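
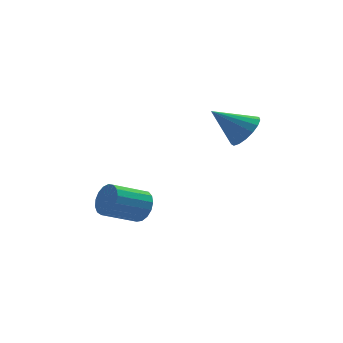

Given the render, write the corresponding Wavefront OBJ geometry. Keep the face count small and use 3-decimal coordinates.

v 3.094 -2.504 3.159
v 3.563 -1.868 3.687
v 1.646 -2.416 4.341
v 3.334 -1.613 3.388
v 3.05 -1.563 3.036
v 2.776 -1.727 2.713
v 2.575 -2.07 2.492
v 2.493 -2.512 2.424
v 2.548 -2.952 2.524
v 2.728 -3.289 2.77
v 2.992 -3.447 3.105
v 3.28 -3.388 3.453
v 3.524 -3.127 3.733
v 3.67 -2.722 3.882
v 3.684 -2.268 3.865
v -1.175 -0.685 -2.02
v -0.729 -0.902 -1.305
v -2.28 -1.512 -0.524
v -2.725 -1.295 -1.24
v -0.848 -0.509 -1.234
v -2.398 -1.119 -0.453
v -1.041 -0.157 -1.342
v -2.592 -0.767 -0.561
v -1.265 0.075 -1.606
v -2.816 -0.535 -0.825
v -1.468 0.132 -1.965
v -3.019 -0.478 -1.184
v -1.604 0.002 -2.337
v -3.155 -0.608 -1.556
v -1.642 -0.285 -2.636
v -3.192 -0.895 -1.855
v -1.573 -0.664 -2.794
v -3.123 -1.274 -2.013
v -1.412 -1.048 -2.775
v -2.962 -1.658 -1.994
v -1.197 -1.348 -2.583
v -2.748 -1.958 -1.802
v -0.977 -1.497 -2.262
v -2.528 -2.107 -1.481
v -0.802 -1.46 -1.886
v -2.353 -2.07 -1.105
v -0.713 -1.245 -1.541
v -2.263 -1.855 -0.76
f 2 1 4
f 2 4 3
f 4 1 5
f 4 5 3
f 5 1 6
f 5 6 3
f 6 1 7
f 6 7 3
f 7 1 8
f 7 8 3
f 8 1 9
f 8 9 3
f 9 1 10
f 9 10 3
f 10 1 11
f 10 11 3
f 11 1 12
f 11 12 3
f 12 1 13
f 12 13 3
f 13 1 14
f 13 14 3
f 14 1 15
f 14 15 3
f 15 1 2
f 15 2 3
f 17 16 20
f 17 20 18
f 18 20 21
f 18 21 19
f 20 16 22
f 20 22 21
f 21 22 23
f 21 23 19
f 22 16 24
f 22 24 23
f 23 24 25
f 23 25 19
f 24 16 26
f 24 26 25
f 25 26 27
f 25 27 19
f 26 16 28
f 26 28 27
f 27 28 29
f 27 29 19
f 28 16 30
f 28 30 29
f 29 30 31
f 29 31 19
f 30 16 32
f 30 32 31
f 31 32 33
f 31 33 19
f 32 16 34
f 32 34 33
f 33 34 35
f 33 35 19
f 34 16 36
f 34 36 35
f 35 36 37
f 35 37 19
f 36 16 38
f 36 38 37
f 37 38 39
f 37 39 19
f 38 16 40
f 38 40 39
f 39 40 41
f 39 41 19
f 40 16 42
f 40 42 41
f 41 42 43
f 41 43 19
f 42 16 17
f 42 17 43
f 43 17 18
f 43 18 19



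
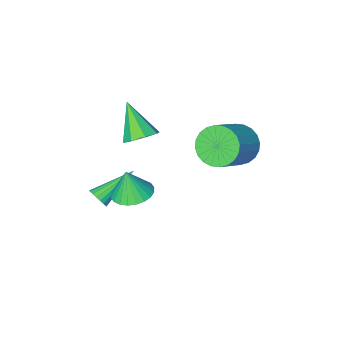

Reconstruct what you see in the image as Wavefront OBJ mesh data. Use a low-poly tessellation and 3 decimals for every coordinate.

v 2.689 1.203 -1.167
v 3.29 1.899 -1.172
v 2.891 1.037 0.167
v 2.983 2.072 -1.104
v 2.632 2.113 -1.045
v 2.288 2.016 -1.005
v 2.006 1.794 -0.99
v 1.828 1.483 -1.002
v 1.781 1.129 -1.039
v 1.872 0.786 -1.095
v 2.087 0.507 -1.163
v 2.394 0.334 -1.231
v 2.746 0.293 -1.289
v 3.089 0.391 -1.329
v 3.371 0.612 -1.345
v 3.549 0.924 -1.333
v 3.597 1.277 -1.296
v 3.506 1.62 -1.239
v -1.313 2.861 1.503
v -0.842 3.17 0.676
v 0.543 3.828 1.711
v 0.073 3.519 2.537
v -1.057 3.484 0.764
v 0.329 4.142 1.798
v -1.31 3.703 0.964
v 0.075 4.361 1.998
v -1.564 3.794 1.246
v -0.178 4.452 2.28
v -1.779 3.743 1.567
v -0.394 4.401 2.601
v -1.924 3.558 1.878
v -0.538 4.216 2.913
v -1.975 3.266 2.133
v -0.59 3.924 3.167
v -1.926 2.913 2.291
v -0.541 3.571 3.325
v -1.783 2.552 2.329
v -0.398 3.21 3.364
v -1.569 2.238 2.242
v -0.183 2.896 3.276
v -1.315 2.019 2.042
v 0.07 2.677 3.076
v -1.062 1.928 1.76
v 0.324 2.586 2.794
v -0.846 1.979 1.439
v 0.539 2.637 2.473
v -0.702 2.164 1.127
v 0.684 2.822 2.162
v -0.65 2.456 0.873
v 0.735 3.114 1.907
v -0.699 2.809 0.715
v 0.686 3.467 1.749
v 3.243 -0.869 -3.052
v 3.49 -1.063 -2.613
v 1.437 -0.991 -2.088
v 3.494 -0.826 -2.576
v 3.448 -0.597 -2.633
v 3.361 -0.422 -2.774
v 3.251 -0.336 -2.969
v 3.139 -0.355 -3.181
v 3.048 -0.476 -3.367
v 2.995 -0.675 -3.491
v 2.991 -0.913 -3.528
v 3.037 -1.141 -3.471
v 3.124 -1.316 -3.331
v 3.234 -1.403 -3.135
v 3.346 -1.383 -2.924
v 3.437 -1.262 -2.737
v 1.562 -0.043 0.976
v 2.221 0.301 1.298
v 1.538 -1.297 2.364
v 1.695 0.549 1.513
v 1.091 0.45 1.414
v 0.763 0.062 1.058
v 0.903 -0.387 0.654
v 1.429 -0.635 0.439
v 2.033 -0.536 0.539
v 2.361 -0.149 0.895
f 2 1 4
f 2 4 3
f 4 1 5
f 4 5 3
f 5 1 6
f 5 6 3
f 6 1 7
f 6 7 3
f 7 1 8
f 7 8 3
f 8 1 9
f 8 9 3
f 9 1 10
f 9 10 3
f 10 1 11
f 10 11 3
f 11 1 12
f 11 12 3
f 12 1 13
f 12 13 3
f 13 1 14
f 13 14 3
f 14 1 15
f 14 15 3
f 15 1 16
f 15 16 3
f 16 1 17
f 16 17 3
f 17 1 18
f 17 18 3
f 18 1 2
f 18 2 3
f 20 19 23
f 20 23 21
f 21 23 24
f 21 24 22
f 23 19 25
f 23 25 24
f 24 25 26
f 24 26 22
f 25 19 27
f 25 27 26
f 26 27 28
f 26 28 22
f 27 19 29
f 27 29 28
f 28 29 30
f 28 30 22
f 29 19 31
f 29 31 30
f 30 31 32
f 30 32 22
f 31 19 33
f 31 33 32
f 32 33 34
f 32 34 22
f 33 19 35
f 33 35 34
f 34 35 36
f 34 36 22
f 35 19 37
f 35 37 36
f 36 37 38
f 36 38 22
f 37 19 39
f 37 39 38
f 38 39 40
f 38 40 22
f 39 19 41
f 39 41 40
f 40 41 42
f 40 42 22
f 41 19 43
f 41 43 42
f 42 43 44
f 42 44 22
f 43 19 45
f 43 45 44
f 44 45 46
f 44 46 22
f 45 19 47
f 45 47 46
f 46 47 48
f 46 48 22
f 47 19 49
f 47 49 48
f 48 49 50
f 48 50 22
f 49 19 51
f 49 51 50
f 50 51 52
f 50 52 22
f 51 19 20
f 51 20 52
f 52 20 21
f 52 21 22
f 54 53 56
f 54 56 55
f 56 53 57
f 56 57 55
f 57 53 58
f 57 58 55
f 58 53 59
f 58 59 55
f 59 53 60
f 59 60 55
f 60 53 61
f 60 61 55
f 61 53 62
f 61 62 55
f 62 53 63
f 62 63 55
f 63 53 64
f 63 64 55
f 64 53 65
f 64 65 55
f 65 53 66
f 65 66 55
f 66 53 67
f 66 67 55
f 67 53 68
f 67 68 55
f 68 53 54
f 68 54 55
f 70 69 72
f 70 72 71
f 72 69 73
f 72 73 71
f 73 69 74
f 73 74 71
f 74 69 75
f 74 75 71
f 75 69 76
f 75 76 71
f 76 69 77
f 76 77 71
f 77 69 78
f 77 78 71
f 78 69 70
f 78 70 71



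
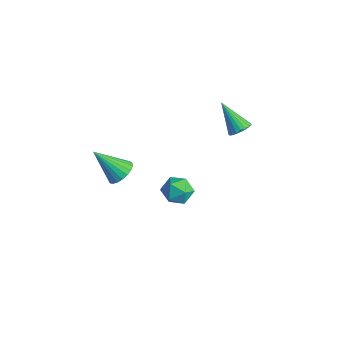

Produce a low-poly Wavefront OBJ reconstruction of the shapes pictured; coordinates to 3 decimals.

v -3.243 1.146 -2.519
v -2.35 1.117 -2.536
v -3.29 -0.297 -2.444
v -2.397 -0.326 -2.461
v -2.819 0.001 -1.745
v -2.791 0.893 -1.791
v -2.849 -0.073 -3.189
v -2.821 0.819 -3.235
v -2.107 0.363 -2.95
v -2.088 0.409 -2.058
v -3.552 0.411 -2.922
v -3.533 0.457 -2.03
v -2.686 -2.881 0.9
v -2.366 -2.4 1.424
v -3.574 -3.839 2.32
v -2.643 -2.248 1.353
v -2.928 -2.205 1.204
v -3.171 -2.279 1.002
v -3.33 -2.457 0.782
v -3.377 -2.709 0.583
v -3.305 -2.99 0.439
v -3.126 -3.253 0.374
v -2.871 -3.451 0.4
v -2.583 -3.551 0.513
v -2.314 -3.535 0.692
v -2.108 -3.406 0.907
v -2.003 -3.186 1.121
v -2.015 -2.914 1.297
v -2.144 -2.636 1.404
v -2.231 3.68 1.183
v -1.84 3.233 1.42
v -3.429 3.36 2.557
v -1.755 3.452 1.545
v -1.753 3.711 1.607
v -1.833 3.964 1.596
v -1.983 4.169 1.514
v -2.175 4.289 1.374
v -2.377 4.303 1.202
v -2.554 4.21 1.026
v -2.675 4.026 0.877
v -2.719 3.781 0.782
v -2.679 3.52 0.755
v -2.562 3.286 0.803
v -2.387 3.12 0.916
v -2.186 3.051 1.076
v -1.992 3.091 1.254
f 1 12 6
f 1 6 2
f 1 2 8
f 1 8 11
f 1 11 12
f 2 6 10
f 6 12 5
f 12 11 3
f 11 8 7
f 8 2 9
f 4 10 5
f 4 5 3
f 4 3 7
f 4 7 9
f 4 9 10
f 5 10 6
f 3 5 12
f 7 3 11
f 9 7 8
f 10 9 2
f 14 13 16
f 14 16 15
f 16 13 17
f 16 17 15
f 17 13 18
f 17 18 15
f 18 13 19
f 18 19 15
f 19 13 20
f 19 20 15
f 20 13 21
f 20 21 15
f 21 13 22
f 21 22 15
f 22 13 23
f 22 23 15
f 23 13 24
f 23 24 15
f 24 13 25
f 24 25 15
f 25 13 26
f 25 26 15
f 26 13 27
f 26 27 15
f 27 13 28
f 27 28 15
f 28 13 29
f 28 29 15
f 29 13 14
f 29 14 15
f 31 30 33
f 31 33 32
f 33 30 34
f 33 34 32
f 34 30 35
f 34 35 32
f 35 30 36
f 35 36 32
f 36 30 37
f 36 37 32
f 37 30 38
f 37 38 32
f 38 30 39
f 38 39 32
f 39 30 40
f 39 40 32
f 40 30 41
f 40 41 32
f 41 30 42
f 41 42 32
f 42 30 43
f 42 43 32
f 43 30 44
f 43 44 32
f 44 30 45
f 44 45 32
f 45 30 46
f 45 46 32
f 46 30 31
f 46 31 32



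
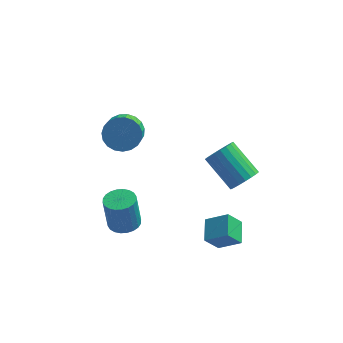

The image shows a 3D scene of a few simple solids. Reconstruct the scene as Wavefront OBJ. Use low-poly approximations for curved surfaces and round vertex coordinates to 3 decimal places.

v -2.459 -2.421 -2.338
v -1.833 -1.878 -2.281
v -2.056 -1.817 -0.425
v -2.681 -2.359 -0.482
v -2.086 -1.679 -2.318
v -2.309 -1.618 -0.462
v -2.396 -1.593 -2.358
v -2.619 -1.532 -0.502
v -2.715 -1.633 -2.395
v -2.938 -1.572 -0.539
v -2.995 -1.793 -2.423
v -3.218 -1.732 -0.567
v -3.194 -2.049 -2.438
v -3.417 -1.988 -0.583
v -3.28 -2.361 -2.438
v -3.503 -2.3 -0.583
v -3.242 -2.682 -2.423
v -3.465 -2.621 -0.568
v -3.084 -2.963 -2.395
v -3.307 -2.902 -0.539
v -2.831 -3.162 -2.358
v -3.054 -3.101 -0.502
v -2.521 -3.248 -2.318
v -2.744 -3.187 -0.462
v -2.202 -3.208 -2.281
v -2.425 -3.147 -0.425
v -1.922 -3.048 -2.253
v -2.145 -2.987 -0.397
v -1.723 -2.792 -2.237
v -1.946 -2.731 -0.382
v -1.637 -2.48 -2.237
v -1.86 -2.419 -0.382
v -1.675 -2.159 -2.252
v -1.898 -2.098 -0.397
v 1.618 -3.837 -1.694
v 2.737 -3.967 -0.968
v 1.515 -2.618 -1.316
v 2.634 -2.748 -0.59
v 2.266 -3.492 -2.63
v 3.385 -3.622 -1.904
v 2.163 -2.273 -2.252
v 3.282 -2.403 -1.526
v 3.26 -1.077 0.489
v 3.768 -0.396 0.478
v 2.408 0.638 1.7
v 1.9 -0.043 1.711
v 3.561 -0.337 0.198
v 2.201 0.697 1.419
v 3.301 -0.407 -0.032
v 1.942 0.627 1.19
v 3.035 -0.592 -0.172
v 1.675 0.442 1.05
v 2.807 -0.861 -0.197
v 1.447 0.173 1.024
v 2.658 -1.168 -0.104
v 1.298 -0.134 1.118
v 2.613 -1.459 0.092
v 1.253 -0.425 1.313
v 2.679 -1.683 0.356
v 1.32 -0.65 1.578
v 2.846 -1.803 0.644
v 1.487 -0.769 1.865
v 3.085 -1.798 0.905
v 1.725 -0.764 2.126
v 3.354 -1.667 1.094
v 1.994 -0.633 2.315
v 3.606 -1.435 1.178
v 2.246 -0.401 2.399
v 3.799 -1.141 1.143
v 2.439 -0.107 2.365
v 3.898 -0.835 0.996
v 2.539 0.199 2.217
v 3.887 -0.572 0.76
v 2.528 0.462 1.982
v -3.328 3.69 -1.038
v -2.821 4.211 -0.295
v -2.805 3.232 0.381
v -3.312 2.71 -0.362
v -3.234 4.279 -0.186
v -3.218 3.3 0.49
v -3.663 4.245 -0.225
v -3.647 3.266 0.451
v -4.034 4.115 -0.405
v -4.018 3.136 0.271
v -4.284 3.912 -0.694
v -4.268 2.933 -0.017
v -4.368 3.67 -1.042
v -4.352 2.691 -0.366
v -4.272 3.431 -1.39
v -4.256 2.452 -0.714
v -4.013 3.237 -1.677
v -3.997 2.258 -1.001
v -3.636 3.122 -1.853
v -3.62 2.143 -1.177
v -3.205 3.104 -1.889
v -3.189 2.125 -1.213
v -2.796 3.188 -1.777
v -2.78 2.209 -1.101
v -2.478 3.358 -1.538
v -2.462 2.379 -0.862
v -2.308 3.586 -1.212
v -2.292 2.607 -0.536
v -2.314 3.832 -0.856
v -2.298 2.852 -0.18
v -2.495 4.053 -0.532
v -2.479 3.074 0.144
f 2 1 5
f 2 5 3
f 3 5 6
f 3 6 4
f 5 1 7
f 5 7 6
f 6 7 8
f 6 8 4
f 7 1 9
f 7 9 8
f 8 9 10
f 8 10 4
f 9 1 11
f 9 11 10
f 10 11 12
f 10 12 4
f 11 1 13
f 11 13 12
f 12 13 14
f 12 14 4
f 13 1 15
f 13 15 14
f 14 15 16
f 14 16 4
f 15 1 17
f 15 17 16
f 16 17 18
f 16 18 4
f 17 1 19
f 17 19 18
f 18 19 20
f 18 20 4
f 19 1 21
f 19 21 20
f 20 21 22
f 20 22 4
f 21 1 23
f 21 23 22
f 22 23 24
f 22 24 4
f 23 1 25
f 23 25 24
f 24 25 26
f 24 26 4
f 25 1 27
f 25 27 26
f 26 27 28
f 26 28 4
f 27 1 29
f 27 29 28
f 28 29 30
f 28 30 4
f 29 1 31
f 29 31 30
f 30 31 32
f 30 32 4
f 31 1 33
f 31 33 32
f 32 33 34
f 32 34 4
f 33 1 2
f 33 2 34
f 34 2 3
f 34 3 4
f 36 38 35
f 39 36 35
f 35 38 37
f 37 39 35
f 36 42 38
f 40 36 39
f 40 42 36
f 38 42 37
f 41 39 37
f 37 42 41
f 41 40 39
f 42 40 41
f 44 43 47
f 44 47 45
f 45 47 48
f 45 48 46
f 47 43 49
f 47 49 48
f 48 49 50
f 48 50 46
f 49 43 51
f 49 51 50
f 50 51 52
f 50 52 46
f 51 43 53
f 51 53 52
f 52 53 54
f 52 54 46
f 53 43 55
f 53 55 54
f 54 55 56
f 54 56 46
f 55 43 57
f 55 57 56
f 56 57 58
f 56 58 46
f 57 43 59
f 57 59 58
f 58 59 60
f 58 60 46
f 59 43 61
f 59 61 60
f 60 61 62
f 60 62 46
f 61 43 63
f 61 63 62
f 62 63 64
f 62 64 46
f 63 43 65
f 63 65 64
f 64 65 66
f 64 66 46
f 65 43 67
f 65 67 66
f 66 67 68
f 66 68 46
f 67 43 69
f 67 69 68
f 68 69 70
f 68 70 46
f 69 43 71
f 69 71 70
f 70 71 72
f 70 72 46
f 71 43 73
f 71 73 72
f 72 73 74
f 72 74 46
f 73 43 44
f 73 44 74
f 74 44 45
f 74 45 46
f 76 75 79
f 76 79 77
f 77 79 80
f 77 80 78
f 79 75 81
f 79 81 80
f 80 81 82
f 80 82 78
f 81 75 83
f 81 83 82
f 82 83 84
f 82 84 78
f 83 75 85
f 83 85 84
f 84 85 86
f 84 86 78
f 85 75 87
f 85 87 86
f 86 87 88
f 86 88 78
f 87 75 89
f 87 89 88
f 88 89 90
f 88 90 78
f 89 75 91
f 89 91 90
f 90 91 92
f 90 92 78
f 91 75 93
f 91 93 92
f 92 93 94
f 92 94 78
f 93 75 95
f 93 95 94
f 94 95 96
f 94 96 78
f 95 75 97
f 95 97 96
f 96 97 98
f 96 98 78
f 97 75 99
f 97 99 98
f 98 99 100
f 98 100 78
f 99 75 101
f 99 101 100
f 100 101 102
f 100 102 78
f 101 75 103
f 101 103 102
f 102 103 104
f 102 104 78
f 103 75 105
f 103 105 104
f 104 105 106
f 104 106 78
f 105 75 76
f 105 76 106
f 106 76 77
f 106 77 78



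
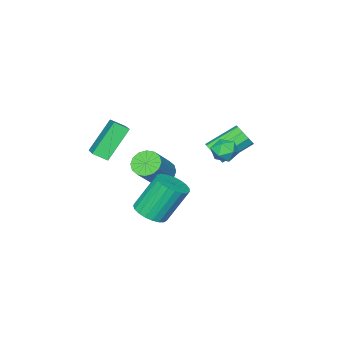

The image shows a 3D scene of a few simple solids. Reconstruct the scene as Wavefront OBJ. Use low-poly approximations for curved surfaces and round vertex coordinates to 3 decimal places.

v 0.49 -2.733 2.434
v 1.441 -1.43 3.163
v 0.034 -2.172 2.026
v 0.985 -0.869 2.755
v 1.815 -2.811 0.845
v 2.766 -1.508 1.574
v 1.359 -2.25 0.437
v 2.31 -0.947 1.166
v -2.525 1.197 0.489
v -2.082 1.427 0.964
v -3.491 2.114 1.947
v -3.935 1.883 1.471
v -2.151 1.758 0.634
v -3.56 2.444 1.617
v -2.395 1.826 0.236
v -3.804 2.512 1.219
v -2.701 1.599 -0.044
v -4.11 2.286 0.939
v -2.924 1.185 -0.075
v -4.333 1.871 0.908
v -2.961 0.776 0.158
v -4.37 1.462 1.141
v -2.794 0.564 0.545
v -4.203 1.25 1.528
v -2.501 0.648 0.906
v -3.91 1.334 1.889
v -2.22 0.989 1.071
v -3.629 1.675 2.054
v -2.438 -2.307 -2.338
v -1.865 -2.302 -2.896
v -0.489 -1.928 -1.48
v -1.062 -1.933 -0.922
v -1.995 -1.91 -2.873
v -0.619 -1.535 -1.457
v -2.244 -1.624 -2.707
v -0.869 -1.25 -1.29
v -2.545 -1.521 -2.442
v -1.17 -1.147 -1.025
v -2.818 -1.629 -2.149
v -1.442 -1.255 -0.732
v -2.988 -1.919 -1.907
v -1.612 -1.544 -0.49
v -3.011 -2.312 -1.78
v -1.635 -1.938 -0.364
v -2.881 -2.705 -1.803
v -1.505 -2.33 -0.387
v -2.631 -2.99 -1.97
v -1.256 -2.616 -0.553
v -2.33 -3.093 -2.235
v -0.955 -2.719 -0.818
v -2.058 -2.985 -2.528
v -0.682 -2.611 -1.111
v -1.888 -2.696 -2.77
v -0.512 -2.321 -1.353
v 2.674 2.205 -0.754
v 3.474 2.302 -0.401
v 2.607 2.893 1.406
v 1.806 2.795 1.054
v 3.411 2.635 -0.54
v 2.544 3.225 1.267
v 3.221 2.893 -0.716
v 2.353 3.484 1.091
v 2.936 3.032 -0.898
v 2.068 3.623 0.909
v 2.605 3.028 -1.056
v 1.738 3.619 0.752
v 2.287 2.882 -1.161
v 1.419 3.473 0.647
v 2.035 2.619 -1.196
v 1.168 3.209 0.612
v 1.894 2.284 -1.154
v 1.026 2.874 0.654
v 1.888 1.935 -1.043
v 1.02 2.526 0.764
v 2.017 1.633 -0.882
v 1.15 2.224 0.925
v 2.26 1.43 -0.699
v 1.393 2.021 1.108
v 2.575 1.361 -0.525
v 1.707 1.951 1.282
v 2.906 1.437 -0.391
v 2.039 2.028 1.416
v 3.198 1.647 -0.32
v 2.33 2.237 1.488
v 3.399 1.953 -0.323
v 2.531 2.543 1.484
v -0.174 4.383 2.335
v 0.293 4.16 2.813
v -0.973 3.72 2.807
v -0.506 3.497 3.285
v -0.737 4.163 3.302
v -0.244 4.572 3.01
v -0.436 3.308 2.61
v 0.057 3.717 2.318
v 0.131 3.496 2.983
v -0.055 4.024 3.41
v -0.625 3.856 2.21
v -0.811 4.384 2.637
f 2 4 1
f 5 2 1
f 1 4 3
f 3 5 1
f 2 8 4
f 6 2 5
f 6 8 2
f 4 8 3
f 7 5 3
f 3 8 7
f 7 6 5
f 8 6 7
f 10 9 13
f 10 13 11
f 11 13 14
f 11 14 12
f 13 9 15
f 13 15 14
f 14 15 16
f 14 16 12
f 15 9 17
f 15 17 16
f 16 17 18
f 16 18 12
f 17 9 19
f 17 19 18
f 18 19 20
f 18 20 12
f 19 9 21
f 19 21 20
f 20 21 22
f 20 22 12
f 21 9 23
f 21 23 22
f 22 23 24
f 22 24 12
f 23 9 25
f 23 25 24
f 24 25 26
f 24 26 12
f 25 9 27
f 25 27 26
f 26 27 28
f 26 28 12
f 27 9 10
f 27 10 28
f 28 10 11
f 28 11 12
f 30 29 33
f 30 33 31
f 31 33 34
f 31 34 32
f 33 29 35
f 33 35 34
f 34 35 36
f 34 36 32
f 35 29 37
f 35 37 36
f 36 37 38
f 36 38 32
f 37 29 39
f 37 39 38
f 38 39 40
f 38 40 32
f 39 29 41
f 39 41 40
f 40 41 42
f 40 42 32
f 41 29 43
f 41 43 42
f 42 43 44
f 42 44 32
f 43 29 45
f 43 45 44
f 44 45 46
f 44 46 32
f 45 29 47
f 45 47 46
f 46 47 48
f 46 48 32
f 47 29 49
f 47 49 48
f 48 49 50
f 48 50 32
f 49 29 51
f 49 51 50
f 50 51 52
f 50 52 32
f 51 29 53
f 51 53 52
f 52 53 54
f 52 54 32
f 53 29 30
f 53 30 54
f 54 30 31
f 54 31 32
f 56 55 59
f 56 59 57
f 57 59 60
f 57 60 58
f 59 55 61
f 59 61 60
f 60 61 62
f 60 62 58
f 61 55 63
f 61 63 62
f 62 63 64
f 62 64 58
f 63 55 65
f 63 65 64
f 64 65 66
f 64 66 58
f 65 55 67
f 65 67 66
f 66 67 68
f 66 68 58
f 67 55 69
f 67 69 68
f 68 69 70
f 68 70 58
f 69 55 71
f 69 71 70
f 70 71 72
f 70 72 58
f 71 55 73
f 71 73 72
f 72 73 74
f 72 74 58
f 73 55 75
f 73 75 74
f 74 75 76
f 74 76 58
f 75 55 77
f 75 77 76
f 76 77 78
f 76 78 58
f 77 55 79
f 77 79 78
f 78 79 80
f 78 80 58
f 79 55 81
f 79 81 80
f 80 81 82
f 80 82 58
f 81 55 83
f 81 83 82
f 82 83 84
f 82 84 58
f 83 55 85
f 83 85 84
f 84 85 86
f 84 86 58
f 85 55 56
f 85 56 86
f 86 56 57
f 86 57 58
f 87 98 92
f 87 92 88
f 87 88 94
f 87 94 97
f 87 97 98
f 88 92 96
f 92 98 91
f 98 97 89
f 97 94 93
f 94 88 95
f 90 96 91
f 90 91 89
f 90 89 93
f 90 93 95
f 90 95 96
f 91 96 92
f 89 91 98
f 93 89 97
f 95 93 94
f 96 95 88



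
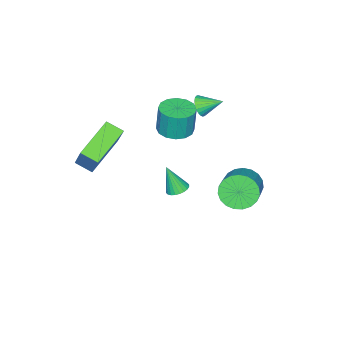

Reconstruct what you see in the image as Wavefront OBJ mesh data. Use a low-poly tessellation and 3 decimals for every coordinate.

v -2.016 2.376 -1.724
v -1.542 2.464 -2.519
v -0.03 3.251 -1.532
v -0.504 3.164 -0.736
v -1.73 2.801 -2.5
v -0.218 3.588 -1.513
v -1.968 3.065 -2.347
v -0.456 3.852 -1.36
v -2.213 3.21 -2.086
v -0.701 3.997 -1.099
v -2.425 3.211 -1.762
v -0.913 3.998 -0.775
v -2.566 3.067 -1.432
v -1.054 3.854 -0.445
v -2.612 2.804 -1.152
v -1.1 3.592 -0.165
v -2.555 2.467 -0.971
v -1.043 3.255 0.016
v -2.404 2.115 -0.92
v -0.892 2.902 0.067
v -2.187 1.807 -1.008
v -0.675 2.595 -0.021
v -1.94 1.598 -1.22
v -0.428 2.386 -0.233
v -1.706 1.524 -1.519
v -0.194 2.311 -0.531
v -1.526 1.597 -1.853
v -0.014 2.384 -0.866
v -1.43 1.804 -2.165
v 0.082 2.592 -1.177
v -1.436 2.111 -2.4
v 0.076 2.898 -1.413
v 3.845 -2.488 1.482
v 1.966 -2.538 2.3
v 3.663 -1.689 1.111
v 1.784 -1.738 1.93
v 4.496 -1.622 3.03
v 2.617 -1.671 3.849
v 4.314 -0.822 2.66
v 2.435 -0.872 3.478
v -1.942 -1.33 0.482
v -1.411 -2.016 0.541
v -1.447 -1.917 2.017
v -1.978 -1.23 1.958
v -1.138 -1.658 0.524
v -1.173 -1.559 2
v -1.08 -1.213 0.495
v -1.116 -1.113 1.971
v -1.254 -0.798 0.463
v -1.289 -0.699 1.939
v -1.611 -0.526 0.436
v -1.647 -0.427 1.912
v -2.058 -0.47 0.421
v -2.094 -0.37 1.897
v -2.473 -0.643 0.423
v -2.509 -0.544 1.899
v -2.747 -1.001 0.44
v -2.782 -0.902 1.916
v -2.804 -1.447 0.469
v -2.84 -1.347 1.945
v -2.631 -1.861 0.501
v -2.666 -1.762 1.977
v -2.273 -2.133 0.528
v -2.309 -2.034 2.004
v -1.826 -2.19 0.543
v -1.862 -2.09 2.019
v 2.783 2.228 1.384
v 3.175 1.912 1.222
v 2.917 1.732 2.676
v 3.28 2.082 1.276
v 3.309 2.274 1.347
v 3.258 2.459 1.423
v 3.135 2.609 1.494
v 2.957 2.701 1.548
v 2.754 2.721 1.577
v 2.554 2.666 1.577
v 2.39 2.545 1.547
v 2.285 2.375 1.493
v 2.256 2.183 1.422
v 2.307 1.998 1.345
v 2.43 1.847 1.275
v 2.608 1.755 1.221
v 2.811 1.735 1.192
v 3.011 1.79 1.192
v -1.25 0.542 3.427
v -0.794 0.569 3.785
v -1.67 1.458 3.893
v -0.721 0.692 3.609
v -0.727 0.792 3.407
v -0.814 0.854 3.207
v -0.967 0.868 3.041
v -1.163 0.833 2.933
v -1.372 0.754 2.901
v -1.563 0.642 2.949
v -1.706 0.515 3.07
v -1.78 0.392 3.245
v -1.773 0.292 3.448
v -1.687 0.23 3.648
v -1.534 0.216 3.814
v -1.338 0.251 3.921
v -1.129 0.33 3.953
v -0.938 0.442 3.905
f 2 1 5
f 2 5 3
f 3 5 6
f 3 6 4
f 5 1 7
f 5 7 6
f 6 7 8
f 6 8 4
f 7 1 9
f 7 9 8
f 8 9 10
f 8 10 4
f 9 1 11
f 9 11 10
f 10 11 12
f 10 12 4
f 11 1 13
f 11 13 12
f 12 13 14
f 12 14 4
f 13 1 15
f 13 15 14
f 14 15 16
f 14 16 4
f 15 1 17
f 15 17 16
f 16 17 18
f 16 18 4
f 17 1 19
f 17 19 18
f 18 19 20
f 18 20 4
f 19 1 21
f 19 21 20
f 20 21 22
f 20 22 4
f 21 1 23
f 21 23 22
f 22 23 24
f 22 24 4
f 23 1 25
f 23 25 24
f 24 25 26
f 24 26 4
f 25 1 27
f 25 27 26
f 26 27 28
f 26 28 4
f 27 1 29
f 27 29 28
f 28 29 30
f 28 30 4
f 29 1 31
f 29 31 30
f 30 31 32
f 30 32 4
f 31 1 2
f 31 2 32
f 32 2 3
f 32 3 4
f 34 36 33
f 37 34 33
f 33 36 35
f 35 37 33
f 34 40 36
f 38 34 37
f 38 40 34
f 36 40 35
f 39 37 35
f 35 40 39
f 39 38 37
f 40 38 39
f 42 41 45
f 42 45 43
f 43 45 46
f 43 46 44
f 45 41 47
f 45 47 46
f 46 47 48
f 46 48 44
f 47 41 49
f 47 49 48
f 48 49 50
f 48 50 44
f 49 41 51
f 49 51 50
f 50 51 52
f 50 52 44
f 51 41 53
f 51 53 52
f 52 53 54
f 52 54 44
f 53 41 55
f 53 55 54
f 54 55 56
f 54 56 44
f 55 41 57
f 55 57 56
f 56 57 58
f 56 58 44
f 57 41 59
f 57 59 58
f 58 59 60
f 58 60 44
f 59 41 61
f 59 61 60
f 60 61 62
f 60 62 44
f 61 41 63
f 61 63 62
f 62 63 64
f 62 64 44
f 63 41 65
f 63 65 64
f 64 65 66
f 64 66 44
f 65 41 42
f 65 42 66
f 66 42 43
f 66 43 44
f 68 67 70
f 68 70 69
f 70 67 71
f 70 71 69
f 71 67 72
f 71 72 69
f 72 67 73
f 72 73 69
f 73 67 74
f 73 74 69
f 74 67 75
f 74 75 69
f 75 67 76
f 75 76 69
f 76 67 77
f 76 77 69
f 77 67 78
f 77 78 69
f 78 67 79
f 78 79 69
f 79 67 80
f 79 80 69
f 80 67 81
f 80 81 69
f 81 67 82
f 81 82 69
f 82 67 83
f 82 83 69
f 83 67 84
f 83 84 69
f 84 67 68
f 84 68 69
f 86 85 88
f 86 88 87
f 88 85 89
f 88 89 87
f 89 85 90
f 89 90 87
f 90 85 91
f 90 91 87
f 91 85 92
f 91 92 87
f 92 85 93
f 92 93 87
f 93 85 94
f 93 94 87
f 94 85 95
f 94 95 87
f 95 85 96
f 95 96 87
f 96 85 97
f 96 97 87
f 97 85 98
f 97 98 87
f 98 85 99
f 98 99 87
f 99 85 100
f 99 100 87
f 100 85 101
f 100 101 87
f 101 85 102
f 101 102 87
f 102 85 86
f 102 86 87



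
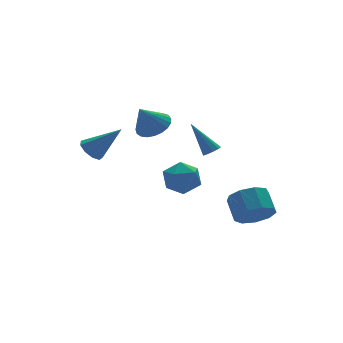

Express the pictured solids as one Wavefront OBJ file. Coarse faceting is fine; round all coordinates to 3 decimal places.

v 0.205 2.167 2.211
v 0.937 2.564 2.689
v -0.605 2.073 3.529
v 0.725 2.884 2.581
v 0.422 3.081 2.41
v 0.083 3.12 2.204
v -0.236 2.994 1.999
v -0.479 2.725 1.831
v -0.603 2.36 1.729
v -0.588 1.961 1.71
v -0.436 1.598 1.777
v -0.173 1.334 1.919
v 0.156 1.214 2.112
v 0.492 1.258 2.322
v 0.779 1.46 2.513
v 0.967 1.784 2.651
v 1.023 2.174 2.713
v -2.876 2.731 0.999
v -2.269 2.976 0.633
v -1.664 1.909 2.461
v -2.429 3.332 0.966
v -2.798 3.407 1.314
v -3.204 3.166 1.515
v -3.456 2.721 1.475
v -3.438 2.281 1.212
v -3.156 2.052 0.849
v -2.744 2.14 0.557
v -2.394 2.505 0.471
v 3.941 2.964 -0.833
v 4.266 3.361 -0.964
v 3.319 4.016 0.813
v 3.941 3.41 -1.118
v 3.616 3.25 -1.139
v 3.444 2.956 -1.016
v 3.503 2.666 -0.807
v 3.768 2.515 -0.611
v 4.114 2.574 -0.518
v 4.378 2.815 -0.573
v 4.438 3.126 -0.749
v -0.11 0.034 -0.773
v 0.487 0.256 0.05
v -0.087 -1.596 -0.35
v 0.51 -1.374 0.473
v -0.483 -1.061 0.451
v -0.497 -0.054 0.189
v 0.897 -1.286 -0.489
v 0.883 -0.279 -0.751
v 1.109 -0.56 0.225
v 0.257 -0.421 0.806
v 0.143 -0.919 -1.106
v -0.709 -0.78 -0.525
v 3.34 -2.246 -2.788
v 4.008 -2.82 -2.2
v 4.229 -1.729 -1.384
v 3.56 -1.154 -1.972
v 4.369 -2.492 -2.736
v 4.59 -1.401 -1.921
v 4.248 -2.049 -3.297
v 4.469 -0.958 -2.482
v 3.702 -1.697 -3.619
v 3.923 -0.606 -2.804
v 2.986 -1.602 -3.553
v 3.207 -0.511 -2.737
v 2.436 -1.808 -3.128
v 2.657 -0.717 -2.312
v 2.308 -2.219 -2.544
v 2.529 -1.128 -1.729
v 2.663 -2.642 -2.074
v 2.884 -1.551 -1.259
v 3.335 -2.88 -1.938
v 3.556 -1.788 -1.123
f 2 1 4
f 2 4 3
f 4 1 5
f 4 5 3
f 5 1 6
f 5 6 3
f 6 1 7
f 6 7 3
f 7 1 8
f 7 8 3
f 8 1 9
f 8 9 3
f 9 1 10
f 9 10 3
f 10 1 11
f 10 11 3
f 11 1 12
f 11 12 3
f 12 1 13
f 12 13 3
f 13 1 14
f 13 14 3
f 14 1 15
f 14 15 3
f 15 1 16
f 15 16 3
f 16 1 17
f 16 17 3
f 17 1 2
f 17 2 3
f 19 18 21
f 19 21 20
f 21 18 22
f 21 22 20
f 22 18 23
f 22 23 20
f 23 18 24
f 23 24 20
f 24 18 25
f 24 25 20
f 25 18 26
f 25 26 20
f 26 18 27
f 26 27 20
f 27 18 28
f 27 28 20
f 28 18 19
f 28 19 20
f 30 29 32
f 30 32 31
f 32 29 33
f 32 33 31
f 33 29 34
f 33 34 31
f 34 29 35
f 34 35 31
f 35 29 36
f 35 36 31
f 36 29 37
f 36 37 31
f 37 29 38
f 37 38 31
f 38 29 39
f 38 39 31
f 39 29 30
f 39 30 31
f 40 51 45
f 40 45 41
f 40 41 47
f 40 47 50
f 40 50 51
f 41 45 49
f 45 51 44
f 51 50 42
f 50 47 46
f 47 41 48
f 43 49 44
f 43 44 42
f 43 42 46
f 43 46 48
f 43 48 49
f 44 49 45
f 42 44 51
f 46 42 50
f 48 46 47
f 49 48 41
f 53 52 56
f 53 56 54
f 54 56 57
f 54 57 55
f 56 52 58
f 56 58 57
f 57 58 59
f 57 59 55
f 58 52 60
f 58 60 59
f 59 60 61
f 59 61 55
f 60 52 62
f 60 62 61
f 61 62 63
f 61 63 55
f 62 52 64
f 62 64 63
f 63 64 65
f 63 65 55
f 64 52 66
f 64 66 65
f 65 66 67
f 65 67 55
f 66 52 68
f 66 68 67
f 67 68 69
f 67 69 55
f 68 52 70
f 68 70 69
f 69 70 71
f 69 71 55
f 70 52 53
f 70 53 71
f 71 53 54
f 71 54 55



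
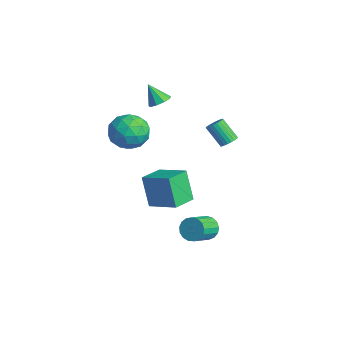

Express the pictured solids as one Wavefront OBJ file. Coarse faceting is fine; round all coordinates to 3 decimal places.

v 0.462 3.3 0.448
v 0.889 3.424 0.82
v 0.025 2.904 1.984
v -0.402 2.78 1.612
v 0.773 3.618 0.821
v -0.091 3.098 1.985
v 0.609 3.763 0.764
v -0.255 3.244 1.928
v 0.423 3.839 0.66
v -0.441 3.319 1.824
v 0.243 3.832 0.523
v -0.621 3.312 1.687
v 0.096 3.744 0.375
v -0.768 3.224 1.539
v 0.005 3.588 0.238
v -0.859 3.068 1.402
v -0.017 3.389 0.133
v -0.88 2.869 1.297
v 0.035 3.176 0.076
v -0.829 2.656 1.24
v 0.151 2.982 0.075
v -0.713 2.462 1.239
v 0.315 2.836 0.132
v -0.549 2.317 1.296
v 0.501 2.761 0.236
v -0.363 2.241 1.4
v 0.681 2.768 0.373
v -0.183 2.248 1.537
v 0.828 2.856 0.521
v -0.036 2.336 1.685
v 0.919 3.012 0.658
v 0.055 2.492 1.822
v 0.94 3.211 0.763
v 0.077 2.691 1.927
v 3.081 0.716 -4.306
v 3.771 0.879 -4.676
v 4.45 -0.333 -3.944
v 3.759 -0.496 -3.574
v 3.789 1.084 -4.353
v 4.468 -0.128 -3.621
v 3.645 1.205 -4.02
v 4.324 -0.007 -3.288
v 3.372 1.214 -3.752
v 4.051 0.002 -3.02
v 3.032 1.109 -3.611
v 3.711 -0.103 -2.879
v 2.703 0.913 -3.629
v 3.382 -0.298 -2.897
v 2.461 0.673 -3.802
v 3.139 -0.539 -3.07
v 2.36 0.442 -4.091
v 3.039 -0.77 -3.359
v 2.425 0.274 -4.429
v 3.104 -0.937 -3.697
v 2.64 0.208 -4.739
v 3.319 -1.004 -4.007
v 2.956 0.257 -4.949
v 3.634 -0.955 -4.217
v 3.3 0.412 -5.013
v 3.979 -0.8 -4.281
v 3.594 0.636 -4.914
v 4.273 -0.575 -4.182
v 0.287 -1.623 3.336
v 1.399 -2.149 3.111
v -0.639 -3.311 2.709
v 0.473 -3.837 2.484
v 0.114 -3.613 3.662
v 0.686 -2.57 4.049
v 0.074 -2.89 1.771
v 0.646 -1.847 2.158
v 1.268 -2.932 2.144
v 1.292 -3.38 3.312
v -0.532 -2.08 2.508
v -0.508 -2.528 3.676
v 0.924 -1.738 3.278
v -0.164 -3.722 2.542
v -0.375 -3.591 3.234
v 0.279 -3.9 3.101
v 0.505 -1.985 3.83
v 1.159 -2.295 3.697
v 0.404 -3.155 4.021
v -0.399 -3.165 2.123
v 0.255 -3.475 1.99
v 0.481 -1.56 2.719
v 1.135 -1.869 2.586
v 0.356 -2.305 1.799
v 1.501 -2.508 2.577
v 0.957 -3.5 2.209
v 0.722 -2.943 1.79
v 1.058 -2.33 2.018
v 1.515 -2.77 3.264
v 0.971 -3.763 2.896
v 0.76 -3.631 3.588
v 1.096 -3.018 3.816
v 1.438 -3.231 2.696
v -0.211 -1.697 2.924
v -0.755 -2.69 2.556
v -0.336 -2.442 2.004
v -0 -1.829 2.232
v -0.197 -1.96 3.611
v -0.741 -2.952 3.243
v -0.298 -3.13 3.802
v 0.038 -2.517 4.03
v -0.678 -2.229 3.124
v -1.361 -0.832 -5.031
v -2.141 -0.935 -3.052
v -2.115 0.596 -5.254
v -2.894 0.493 -3.274
v 0.254 0.127 -4.346
v -0.525 0.024 -2.366
v -0.499 1.555 -4.568
v -1.279 1.452 -2.589
v -2.564 0.394 2.76
v -2.15 0.831 3.155
v -3.216 -0.054 3.94
v -2.561 1.066 3.017
v -2.973 0.986 2.759
v -3.193 0.629 2.502
v -3.119 0.162 2.365
v -2.786 -0.197 2.414
v -2.348 -0.28 2.624
v -2.012 -0.047 2.899
v -1.934 0.392 3.108
f 2 1 5
f 2 5 3
f 3 5 6
f 3 6 4
f 5 1 7
f 5 7 6
f 6 7 8
f 6 8 4
f 7 1 9
f 7 9 8
f 8 9 10
f 8 10 4
f 9 1 11
f 9 11 10
f 10 11 12
f 10 12 4
f 11 1 13
f 11 13 12
f 12 13 14
f 12 14 4
f 13 1 15
f 13 15 14
f 14 15 16
f 14 16 4
f 15 1 17
f 15 17 16
f 16 17 18
f 16 18 4
f 17 1 19
f 17 19 18
f 18 19 20
f 18 20 4
f 19 1 21
f 19 21 20
f 20 21 22
f 20 22 4
f 21 1 23
f 21 23 22
f 22 23 24
f 22 24 4
f 23 1 25
f 23 25 24
f 24 25 26
f 24 26 4
f 25 1 27
f 25 27 26
f 26 27 28
f 26 28 4
f 27 1 29
f 27 29 28
f 28 29 30
f 28 30 4
f 29 1 31
f 29 31 30
f 30 31 32
f 30 32 4
f 31 1 33
f 31 33 32
f 32 33 34
f 32 34 4
f 33 1 2
f 33 2 34
f 34 2 3
f 34 3 4
f 36 35 39
f 36 39 37
f 37 39 40
f 37 40 38
f 39 35 41
f 39 41 40
f 40 41 42
f 40 42 38
f 41 35 43
f 41 43 42
f 42 43 44
f 42 44 38
f 43 35 45
f 43 45 44
f 44 45 46
f 44 46 38
f 45 35 47
f 45 47 46
f 46 47 48
f 46 48 38
f 47 35 49
f 47 49 48
f 48 49 50
f 48 50 38
f 49 35 51
f 49 51 50
f 50 51 52
f 50 52 38
f 51 35 53
f 51 53 52
f 52 53 54
f 52 54 38
f 53 35 55
f 53 55 54
f 54 55 56
f 54 56 38
f 55 35 57
f 55 57 56
f 56 57 58
f 56 58 38
f 57 35 59
f 57 59 58
f 58 59 60
f 58 60 38
f 59 35 61
f 59 61 60
f 60 61 62
f 60 62 38
f 61 35 36
f 61 36 62
f 62 36 37
f 62 37 38
f 63 100 79
f 100 74 103
f 79 103 68
f 100 103 79
f 63 79 75
f 79 68 80
f 75 80 64
f 79 80 75
f 63 75 84
f 75 64 85
f 84 85 70
f 75 85 84
f 63 84 96
f 84 70 99
f 96 99 73
f 84 99 96
f 63 96 100
f 96 73 104
f 100 104 74
f 96 104 100
f 64 80 91
f 80 68 94
f 91 94 72
f 80 94 91
f 68 103 81
f 103 74 102
f 81 102 67
f 103 102 81
f 74 104 101
f 104 73 97
f 101 97 65
f 104 97 101
f 73 99 98
f 99 70 86
f 98 86 69
f 99 86 98
f 70 85 90
f 85 64 87
f 90 87 71
f 85 87 90
f 66 92 78
f 92 72 93
f 78 93 67
f 92 93 78
f 66 78 76
f 78 67 77
f 76 77 65
f 78 77 76
f 66 76 83
f 76 65 82
f 83 82 69
f 76 82 83
f 66 83 88
f 83 69 89
f 88 89 71
f 83 89 88
f 66 88 92
f 88 71 95
f 92 95 72
f 88 95 92
f 67 93 81
f 93 72 94
f 81 94 68
f 93 94 81
f 65 77 101
f 77 67 102
f 101 102 74
f 77 102 101
f 69 82 98
f 82 65 97
f 98 97 73
f 82 97 98
f 71 89 90
f 89 69 86
f 90 86 70
f 89 86 90
f 72 95 91
f 95 71 87
f 91 87 64
f 95 87 91
f 106 108 105
f 109 106 105
f 105 108 107
f 107 109 105
f 106 112 108
f 110 106 109
f 110 112 106
f 108 112 107
f 111 109 107
f 107 112 111
f 111 110 109
f 112 110 111
f 114 113 116
f 114 116 115
f 116 113 117
f 116 117 115
f 117 113 118
f 117 118 115
f 118 113 119
f 118 119 115
f 119 113 120
f 119 120 115
f 120 113 121
f 120 121 115
f 121 113 122
f 121 122 115
f 122 113 123
f 122 123 115
f 123 113 114
f 123 114 115



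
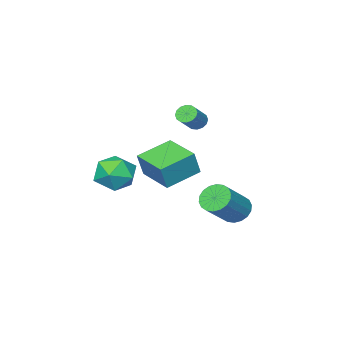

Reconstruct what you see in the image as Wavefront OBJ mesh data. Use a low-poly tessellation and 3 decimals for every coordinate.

v -3.074 -4.492 -1.142
v -2.61 -4.448 0.273
v -2.776 -2.37 -1.306
v -2.312 -2.326 0.11
v -1.128 -4.814 -1.77
v -0.664 -4.77 -0.354
v -0.83 -2.692 -1.933
v -0.366 -2.648 -0.518
v -3.06 -2.952 1.987
v -2.797 -2.644 1.558
v -1.757 -2.299 2.445
v -2.02 -2.608 2.873
v -2.982 -2.444 1.697
v -1.941 -2.1 2.584
v -3.188 -2.381 1.914
v -2.147 -2.036 2.801
v -3.359 -2.471 2.15
v -2.319 -2.126 3.037
v -3.451 -2.689 2.342
v -2.41 -2.345 3.229
v -3.438 -2.979 2.439
v -2.397 -2.634 3.326
v -3.323 -3.261 2.415
v -2.283 -2.916 3.302
v -3.139 -3.46 2.276
v -2.098 -3.116 3.163
v -2.933 -3.524 2.059
v -1.892 -3.179 2.946
v -2.761 -3.434 1.823
v -1.721 -3.089 2.71
v -2.67 -3.215 1.631
v -1.629 -2.871 2.518
v -2.683 -2.926 1.534
v -1.642 -2.581 2.421
v -0.853 2.176 -1.646
v -0.439 1.525 -2.026
v 1.127 1.733 -0.673
v 0.713 2.384 -0.294
v -0.312 1.83 -2.219
v 1.254 2.038 -0.866
v -0.293 2.204 -2.299
v 1.273 2.412 -0.946
v -0.385 2.572 -2.249
v 1.181 2.781 -0.896
v -0.569 2.862 -2.08
v 0.997 3.07 -0.727
v -0.81 3.016 -1.826
v 0.756 3.224 -0.473
v -1.059 3.003 -1.535
v 0.507 3.212 -0.182
v -1.267 2.827 -1.267
v 0.299 3.035 0.086
v -1.394 2.522 -1.074
v 0.172 2.73 0.279
v -1.413 2.148 -0.994
v 0.153 2.356 0.359
v -1.321 1.779 -1.044
v 0.245 1.988 0.309
v -1.137 1.49 -1.213
v 0.429 1.698 0.14
v -0.896 1.336 -1.467
v 0.67 1.544 -0.114
v -0.647 1.348 -1.758
v 0.919 1.557 -0.405
v 2.839 -1 0.493
v 3.524 -1.522 -0.326
v 2.456 -2.718 1.266
v 3.141 -3.24 0.447
v 3.633 -2.56 1.289
v 3.87 -1.498 0.811
v 2.11 -2.742 0.129
v 2.347 -1.68 -0.349
v 3.074 -2.598 -0.551
v 4.015 -2.485 0.166
v 1.965 -1.755 0.774
v 2.906 -1.642 1.491
f 2 4 1
f 5 2 1
f 1 4 3
f 3 5 1
f 2 8 4
f 6 2 5
f 6 8 2
f 4 8 3
f 7 5 3
f 3 8 7
f 7 6 5
f 8 6 7
f 10 9 13
f 10 13 11
f 11 13 14
f 11 14 12
f 13 9 15
f 13 15 14
f 14 15 16
f 14 16 12
f 15 9 17
f 15 17 16
f 16 17 18
f 16 18 12
f 17 9 19
f 17 19 18
f 18 19 20
f 18 20 12
f 19 9 21
f 19 21 20
f 20 21 22
f 20 22 12
f 21 9 23
f 21 23 22
f 22 23 24
f 22 24 12
f 23 9 25
f 23 25 24
f 24 25 26
f 24 26 12
f 25 9 27
f 25 27 26
f 26 27 28
f 26 28 12
f 27 9 29
f 27 29 28
f 28 29 30
f 28 30 12
f 29 9 31
f 29 31 30
f 30 31 32
f 30 32 12
f 31 9 33
f 31 33 32
f 32 33 34
f 32 34 12
f 33 9 10
f 33 10 34
f 34 10 11
f 34 11 12
f 36 35 39
f 36 39 37
f 37 39 40
f 37 40 38
f 39 35 41
f 39 41 40
f 40 41 42
f 40 42 38
f 41 35 43
f 41 43 42
f 42 43 44
f 42 44 38
f 43 35 45
f 43 45 44
f 44 45 46
f 44 46 38
f 45 35 47
f 45 47 46
f 46 47 48
f 46 48 38
f 47 35 49
f 47 49 48
f 48 49 50
f 48 50 38
f 49 35 51
f 49 51 50
f 50 51 52
f 50 52 38
f 51 35 53
f 51 53 52
f 52 53 54
f 52 54 38
f 53 35 55
f 53 55 54
f 54 55 56
f 54 56 38
f 55 35 57
f 55 57 56
f 56 57 58
f 56 58 38
f 57 35 59
f 57 59 58
f 58 59 60
f 58 60 38
f 59 35 61
f 59 61 60
f 60 61 62
f 60 62 38
f 61 35 63
f 61 63 62
f 62 63 64
f 62 64 38
f 63 35 36
f 63 36 64
f 64 36 37
f 64 37 38
f 65 76 70
f 65 70 66
f 65 66 72
f 65 72 75
f 65 75 76
f 66 70 74
f 70 76 69
f 76 75 67
f 75 72 71
f 72 66 73
f 68 74 69
f 68 69 67
f 68 67 71
f 68 71 73
f 68 73 74
f 69 74 70
f 67 69 76
f 71 67 75
f 73 71 72
f 74 73 66



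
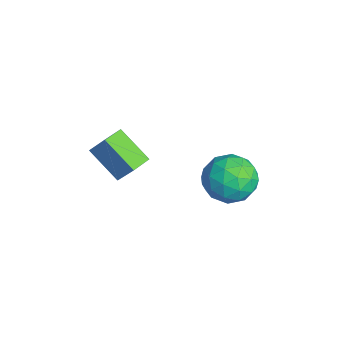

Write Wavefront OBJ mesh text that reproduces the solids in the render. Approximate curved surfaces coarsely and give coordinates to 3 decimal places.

v -4.377 -4.498 -1.398
v -3.813 -3.966 -0.342
v -4.995 -3.74 -1.45
v -4.432 -3.208 -0.393
v -3.228 -3.632 -2.447
v -2.665 -3.1 -1.39
v -3.847 -2.874 -2.498
v -3.283 -2.342 -1.442
v -3.597 1.537 -2.543
v -2.798 1.977 -3.368
v -3.842 -0.097 -3.652
v -3.043 0.343 -4.477
v -2.649 -0.008 -3.366
v -2.498 1.002 -2.68
v -4.142 0.878 -4.34
v -3.991 1.888 -3.654
v -3.134 1.57 -4.479
v -2.212 1.022 -3.876
v -4.428 0.858 -3.144
v -3.506 0.31 -2.541
v -3.176 1.901 -2.858
v -3.464 -0.021 -4.162
v -3.233 -0.227 -3.509
v -2.763 0.032 -3.994
v -3 1.328 -2.454
v -2.53 1.586 -2.939
v -2.443 0.419 -2.937
v -4.11 0.294 -4.081
v -3.64 0.552 -4.566
v -3.877 1.848 -3.026
v -3.407 2.107 -3.511
v -4.197 1.461 -4.083
v -2.904 1.92 -3.996
v -3.048 0.959 -4.648
v -3.694 1.273 -4.567
v -3.605 1.867 -4.164
v -2.362 1.598 -3.642
v -2.506 0.637 -4.294
v -2.275 0.431 -3.64
v -2.185 1.025 -3.237
v -2.56 1.358 -4.295
v -4.134 1.243 -2.726
v -4.278 0.282 -3.378
v -4.455 0.855 -3.783
v -4.365 1.449 -3.38
v -3.592 0.921 -2.372
v -3.736 -0.04 -3.024
v -3.035 0.013 -2.856
v -2.946 0.607 -2.453
v -4.08 0.522 -2.725
f 2 4 1
f 5 2 1
f 1 4 3
f 3 5 1
f 2 8 4
f 6 2 5
f 6 8 2
f 4 8 3
f 7 5 3
f 3 8 7
f 7 6 5
f 8 6 7
f 9 46 25
f 46 20 49
f 25 49 14
f 46 49 25
f 9 25 21
f 25 14 26
f 21 26 10
f 25 26 21
f 9 21 30
f 21 10 31
f 30 31 16
f 21 31 30
f 9 30 42
f 30 16 45
f 42 45 19
f 30 45 42
f 9 42 46
f 42 19 50
f 46 50 20
f 42 50 46
f 10 26 37
f 26 14 40
f 37 40 18
f 26 40 37
f 14 49 27
f 49 20 48
f 27 48 13
f 49 48 27
f 20 50 47
f 50 19 43
f 47 43 11
f 50 43 47
f 19 45 44
f 45 16 32
f 44 32 15
f 45 32 44
f 16 31 36
f 31 10 33
f 36 33 17
f 31 33 36
f 12 38 24
f 38 18 39
f 24 39 13
f 38 39 24
f 12 24 22
f 24 13 23
f 22 23 11
f 24 23 22
f 12 22 29
f 22 11 28
f 29 28 15
f 22 28 29
f 12 29 34
f 29 15 35
f 34 35 17
f 29 35 34
f 12 34 38
f 34 17 41
f 38 41 18
f 34 41 38
f 13 39 27
f 39 18 40
f 27 40 14
f 39 40 27
f 11 23 47
f 23 13 48
f 47 48 20
f 23 48 47
f 15 28 44
f 28 11 43
f 44 43 19
f 28 43 44
f 17 35 36
f 35 15 32
f 36 32 16
f 35 32 36
f 18 41 37
f 41 17 33
f 37 33 10
f 41 33 37



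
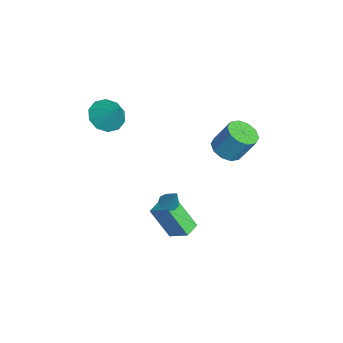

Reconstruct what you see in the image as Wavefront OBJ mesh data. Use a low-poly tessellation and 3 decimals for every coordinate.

v -1.611 3.52 -0.174
v -0.728 3.664 -0.426
v -0.425 4.485 1.101
v -1.309 4.34 1.354
v -1.04 4.113 -0.605
v -0.737 4.933 0.922
v -1.569 4.335 -0.62
v -1.267 5.155 0.908
v -2.115 4.246 -0.464
v -1.813 5.066 1.064
v -2.469 3.879 -0.197
v -2.166 4.7 1.331
v -2.495 3.375 0.079
v -2.192 4.196 1.606
v -2.183 2.927 0.258
v -1.88 3.747 1.785
v -1.653 2.705 0.272
v -1.351 3.525 1.8
v -1.107 2.794 0.116
v -0.805 3.614 1.644
v -0.754 3.16 -0.151
v -0.451 3.981 1.377
v 2.485 0.167 -0.69
v 2.887 0.425 -0.964
v 3.095 0.533 0.55
v 2.604 0.664 -0.895
v 2.266 0.67 -0.731
v 2.03 0.441 -0.548
v 2.007 0.084 -0.431
v 2.208 -0.234 -0.436
v 2.538 -0.364 -0.56
v 2.844 -0.246 -0.745
v 2.982 0.066 -0.904
v 1.982 0.251 -3.919
v 1.508 -0.714 -2.209
v 1.245 0.793 -3.818
v 0.771 -0.173 -2.108
v 2.709 1.113 -3.232
v 2.235 0.147 -1.522
v 1.972 1.654 -3.131
v 1.498 0.689 -1.421
v -3.919 -2.547 1.095
v -3.047 -2.549 0.459
v -3.021 -1.913 2.325
v -3.356 -1.963 0.382
v -3.88 -1.599 0.578
v -4.42 -1.598 0.971
v -4.768 -1.959 1.412
v -4.792 -2.544 1.731
v -4.483 -3.131 1.808
v -3.958 -3.494 1.612
v -3.419 -3.496 1.218
v -3.071 -3.135 0.778
f 2 1 5
f 2 5 3
f 3 5 6
f 3 6 4
f 5 1 7
f 5 7 6
f 6 7 8
f 6 8 4
f 7 1 9
f 7 9 8
f 8 9 10
f 8 10 4
f 9 1 11
f 9 11 10
f 10 11 12
f 10 12 4
f 11 1 13
f 11 13 12
f 12 13 14
f 12 14 4
f 13 1 15
f 13 15 14
f 14 15 16
f 14 16 4
f 15 1 17
f 15 17 16
f 16 17 18
f 16 18 4
f 17 1 19
f 17 19 18
f 18 19 20
f 18 20 4
f 19 1 21
f 19 21 20
f 20 21 22
f 20 22 4
f 21 1 2
f 21 2 22
f 22 2 3
f 22 3 4
f 24 23 26
f 24 26 25
f 26 23 27
f 26 27 25
f 27 23 28
f 27 28 25
f 28 23 29
f 28 29 25
f 29 23 30
f 29 30 25
f 30 23 31
f 30 31 25
f 31 23 32
f 31 32 25
f 32 23 33
f 32 33 25
f 33 23 24
f 33 24 25
f 35 37 34
f 38 35 34
f 34 37 36
f 36 38 34
f 35 41 37
f 39 35 38
f 39 41 35
f 37 41 36
f 40 38 36
f 36 41 40
f 40 39 38
f 41 39 40
f 43 42 45
f 43 45 44
f 45 42 46
f 45 46 44
f 46 42 47
f 46 47 44
f 47 42 48
f 47 48 44
f 48 42 49
f 48 49 44
f 49 42 50
f 49 50 44
f 50 42 51
f 50 51 44
f 51 42 52
f 51 52 44
f 52 42 53
f 52 53 44
f 53 42 43
f 53 43 44



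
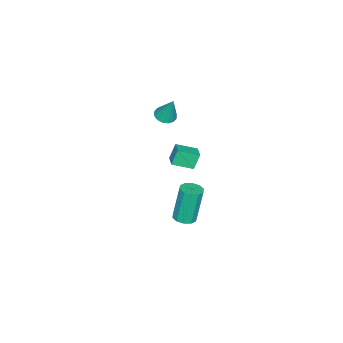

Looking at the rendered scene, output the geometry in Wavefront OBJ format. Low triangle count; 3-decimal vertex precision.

v -1.657 -1.208 1.638
v -1.998 -1.045 2.499
v -1.021 -0.751 1.805
v -1.363 -0.589 2.665
v -1.097 -2.131 2.035
v -1.439 -1.969 2.895
v -0.462 -1.675 2.201
v -0.803 -1.512 3.062
v -3.279 -3.516 3.199
v -2.717 -3.39 3.07
v -3.081 -2.964 4.601
v -2.874 -3.139 2.993
v -3.139 -2.99 2.972
v -3.442 -2.981 3.011
v -3.701 -3.116 3.101
v -3.847 -3.358 3.216
v -3.84 -3.642 3.328
v -3.684 -3.893 3.404
v -3.418 -4.043 3.426
v -3.115 -4.051 3.386
v -2.856 -3.916 3.297
v -2.711 -3.674 3.181
v -2.301 -1.92 -3.558
v -1.734 -1.665 -3.46
v -2.171 -1.486 -1.403
v -2.739 -1.74 -1.502
v -1.983 -1.376 -3.538
v -2.42 -1.197 -1.481
v -2.354 -1.295 -3.624
v -2.791 -1.116 -1.567
v -2.705 -1.453 -3.685
v -3.142 -1.274 -1.628
v -2.902 -1.789 -3.697
v -3.339 -1.609 -1.641
v -2.869 -2.174 -3.657
v -3.306 -1.995 -1.6
v -2.62 -2.463 -3.579
v -3.057 -2.284 -1.522
v -2.249 -2.544 -3.493
v -2.686 -2.365 -1.436
v -1.898 -2.386 -3.432
v -2.335 -2.207 -1.375
v -1.701 -2.051 -3.419
v -2.138 -1.871 -1.363
f 2 4 1
f 5 2 1
f 1 4 3
f 3 5 1
f 2 8 4
f 6 2 5
f 6 8 2
f 4 8 3
f 7 5 3
f 3 8 7
f 7 6 5
f 8 6 7
f 10 9 12
f 10 12 11
f 12 9 13
f 12 13 11
f 13 9 14
f 13 14 11
f 14 9 15
f 14 15 11
f 15 9 16
f 15 16 11
f 16 9 17
f 16 17 11
f 17 9 18
f 17 18 11
f 18 9 19
f 18 19 11
f 19 9 20
f 19 20 11
f 20 9 21
f 20 21 11
f 21 9 22
f 21 22 11
f 22 9 10
f 22 10 11
f 24 23 27
f 24 27 25
f 25 27 28
f 25 28 26
f 27 23 29
f 27 29 28
f 28 29 30
f 28 30 26
f 29 23 31
f 29 31 30
f 30 31 32
f 30 32 26
f 31 23 33
f 31 33 32
f 32 33 34
f 32 34 26
f 33 23 35
f 33 35 34
f 34 35 36
f 34 36 26
f 35 23 37
f 35 37 36
f 36 37 38
f 36 38 26
f 37 23 39
f 37 39 38
f 38 39 40
f 38 40 26
f 39 23 41
f 39 41 40
f 40 41 42
f 40 42 26
f 41 23 43
f 41 43 42
f 42 43 44
f 42 44 26
f 43 23 24
f 43 24 44
f 44 24 25
f 44 25 26



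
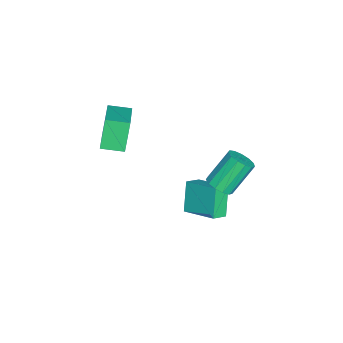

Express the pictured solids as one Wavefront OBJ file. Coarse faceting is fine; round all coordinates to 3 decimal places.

v -2.774 2.282 -3.596
v -2.167 1.809 -3.213
v -1.993 3.766 -3.002
v -1.386 3.293 -2.618
v -1.874 2.347 -4.942
v -1.267 1.874 -4.558
v -1.093 3.831 -4.347
v -0.486 3.358 -3.964
v -1.702 -1.915 0.172
v -2.382 -1.802 1.605
v -1.829 -0.832 0.026
v -2.51 -0.72 1.459
v 0.27 -1.56 1.081
v -0.411 -1.448 2.514
v 0.142 -0.478 0.935
v -0.538 -0.365 2.368
v -1.3 3.463 -2.306
v -0.827 3.99 -2.359
v -1.628 4.845 -0.966
v -2.1 4.317 -0.914
v -1.134 4.089 -2.596
v -1.935 4.944 -1.203
v -1.493 3.989 -2.741
v -2.294 4.844 -1.348
v -1.791 3.722 -2.748
v -2.592 4.577 -1.355
v -1.933 3.373 -2.615
v -2.733 4.227 -1.222
v -1.873 3.051 -2.384
v -2.674 3.906 -0.991
v -1.632 2.861 -2.128
v -2.433 3.716 -0.735
v -1.285 2.861 -1.929
v -2.086 3.716 -0.536
v -0.943 3.053 -1.85
v -1.743 3.908 -0.457
v -0.714 3.374 -1.915
v -1.515 4.229 -0.522
v -0.671 3.724 -2.105
v -1.472 4.579 -0.712
f 2 4 1
f 5 2 1
f 1 4 3
f 3 5 1
f 2 8 4
f 6 2 5
f 6 8 2
f 4 8 3
f 7 5 3
f 3 8 7
f 7 6 5
f 8 6 7
f 10 12 9
f 13 10 9
f 9 12 11
f 11 13 9
f 10 16 12
f 14 10 13
f 14 16 10
f 12 16 11
f 15 13 11
f 11 16 15
f 15 14 13
f 16 14 15
f 18 17 21
f 18 21 19
f 19 21 22
f 19 22 20
f 21 17 23
f 21 23 22
f 22 23 24
f 22 24 20
f 23 17 25
f 23 25 24
f 24 25 26
f 24 26 20
f 25 17 27
f 25 27 26
f 26 27 28
f 26 28 20
f 27 17 29
f 27 29 28
f 28 29 30
f 28 30 20
f 29 17 31
f 29 31 30
f 30 31 32
f 30 32 20
f 31 17 33
f 31 33 32
f 32 33 34
f 32 34 20
f 33 17 35
f 33 35 34
f 34 35 36
f 34 36 20
f 35 17 37
f 35 37 36
f 36 37 38
f 36 38 20
f 37 17 39
f 37 39 38
f 38 39 40
f 38 40 20
f 39 17 18
f 39 18 40
f 40 18 19
f 40 19 20



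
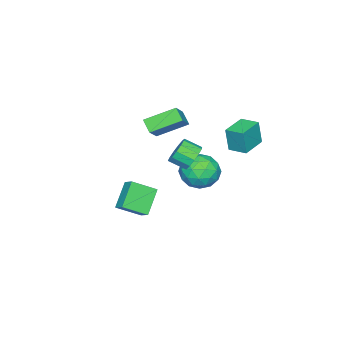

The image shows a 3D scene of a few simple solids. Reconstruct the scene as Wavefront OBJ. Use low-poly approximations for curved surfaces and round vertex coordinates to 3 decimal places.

v -4.057 1.083 0.696
v -3.953 0.906 2.293
v -3.991 2.254 0.821
v -3.887 2.077 2.418
v -2.433 1.003 0.582
v -2.329 0.826 2.179
v -2.367 2.174 0.707
v -2.263 1.997 2.304
v -0.922 -3.273 -3.476
v -0.56 -2.568 -2.971
v 0.439 -3.046 -4.768
v 0.801 -2.341 -4.262
v 0.059 -4.379 -2.638
v 0.421 -3.674 -2.132
v 1.42 -4.152 -3.929
v 1.782 -3.447 -3.424
v -3.071 -2.443 2.262
v -1.819 -2.107 3.331
v -2.704 -1.78 1.625
v -1.452 -1.444 2.694
v -1.928 -3.916 1.386
v -0.676 -3.58 2.455
v -1.561 -3.253 0.749
v -0.309 -2.917 1.818
v 3.217 2.155 3.312
v 3.49 2.625 3.978
v 3.796 1.715 4.495
v 3.523 1.245 3.828
v 3.025 2.519 4.067
v 3.331 1.609 4.583
v 2.622 2.298 3.916
v 2.927 1.388 4.432
v 2.407 2.031 3.573
v 2.713 1.121 4.089
v 2.45 1.804 3.147
v 2.755 0.894 3.663
v 2.736 1.688 2.773
v 3.042 0.778 3.29
v 3.175 1.72 2.571
v 3.481 0.81 3.087
v 3.627 1.891 2.604
v 3.933 0.981 3.12
v 3.949 2.145 2.861
v 4.255 1.235 3.377
v 4.039 2.403 3.262
v 4.345 1.493 3.778
v 3.868 2.582 3.678
v 4.174 1.672 4.195
v -0.228 1.647 -0.467
v 0.837 1.083 -0.802
v -0.457 0.317 1.042
v 0.608 -0.247 0.707
v 0.637 0.901 1.204
v 0.779 1.723 0.271
v -0.399 -0.323 -0.031
v -0.257 0.499 -0.964
v 0.732 -0.135 -0.533
v 1.372 0.622 0.231
v -0.992 0.778 0.009
v -0.352 1.535 0.773
v 0.325 1.481 -0.767
v 0.055 -0.081 1.007
v 0.072 0.593 1.299
v 0.699 0.262 1.102
v 0.291 1.858 -0.136
v 0.917 1.526 -0.333
v 0.799 1.419 0.846
v -0.537 -0.126 0.573
v 0.089 -0.458 0.376
v -0.319 1.138 -0.862
v 0.308 0.807 -1.059
v -0.419 -0.019 -0.606
v 0.889 0.434 -0.806
v 0.754 -0.347 0.082
v 0.162 -0.392 -0.353
v 0.245 0.091 -0.901
v 1.265 0.879 -0.357
v 1.131 0.098 0.53
v 1.148 0.772 0.822
v 1.231 1.255 0.274
v 1.203 0.163 -0.199
v -0.751 1.302 -0.29
v -0.885 0.521 0.597
v -0.851 0.145 -0.034
v -0.768 0.628 -0.582
v -0.374 1.747 0.158
v -0.509 0.966 1.046
v 0.135 1.309 1.141
v 0.218 1.792 0.593
v -0.823 1.237 0.439
f 2 4 1
f 5 2 1
f 1 4 3
f 3 5 1
f 2 8 4
f 6 2 5
f 6 8 2
f 4 8 3
f 7 5 3
f 3 8 7
f 7 6 5
f 8 6 7
f 10 12 9
f 13 10 9
f 9 12 11
f 11 13 9
f 10 16 12
f 14 10 13
f 14 16 10
f 12 16 11
f 15 13 11
f 11 16 15
f 15 14 13
f 16 14 15
f 18 20 17
f 21 18 17
f 17 20 19
f 19 21 17
f 18 24 20
f 22 18 21
f 22 24 18
f 20 24 19
f 23 21 19
f 19 24 23
f 23 22 21
f 24 22 23
f 26 25 29
f 26 29 27
f 27 29 30
f 27 30 28
f 29 25 31
f 29 31 30
f 30 31 32
f 30 32 28
f 31 25 33
f 31 33 32
f 32 33 34
f 32 34 28
f 33 25 35
f 33 35 34
f 34 35 36
f 34 36 28
f 35 25 37
f 35 37 36
f 36 37 38
f 36 38 28
f 37 25 39
f 37 39 38
f 38 39 40
f 38 40 28
f 39 25 41
f 39 41 40
f 40 41 42
f 40 42 28
f 41 25 43
f 41 43 42
f 42 43 44
f 42 44 28
f 43 25 45
f 43 45 44
f 44 45 46
f 44 46 28
f 45 25 47
f 45 47 46
f 46 47 48
f 46 48 28
f 47 25 26
f 47 26 48
f 48 26 27
f 48 27 28
f 49 86 65
f 86 60 89
f 65 89 54
f 86 89 65
f 49 65 61
f 65 54 66
f 61 66 50
f 65 66 61
f 49 61 70
f 61 50 71
f 70 71 56
f 61 71 70
f 49 70 82
f 70 56 85
f 82 85 59
f 70 85 82
f 49 82 86
f 82 59 90
f 86 90 60
f 82 90 86
f 50 66 77
f 66 54 80
f 77 80 58
f 66 80 77
f 54 89 67
f 89 60 88
f 67 88 53
f 89 88 67
f 60 90 87
f 90 59 83
f 87 83 51
f 90 83 87
f 59 85 84
f 85 56 72
f 84 72 55
f 85 72 84
f 56 71 76
f 71 50 73
f 76 73 57
f 71 73 76
f 52 78 64
f 78 58 79
f 64 79 53
f 78 79 64
f 52 64 62
f 64 53 63
f 62 63 51
f 64 63 62
f 52 62 69
f 62 51 68
f 69 68 55
f 62 68 69
f 52 69 74
f 69 55 75
f 74 75 57
f 69 75 74
f 52 74 78
f 74 57 81
f 78 81 58
f 74 81 78
f 53 79 67
f 79 58 80
f 67 80 54
f 79 80 67
f 51 63 87
f 63 53 88
f 87 88 60
f 63 88 87
f 55 68 84
f 68 51 83
f 84 83 59
f 68 83 84
f 57 75 76
f 75 55 72
f 76 72 56
f 75 72 76
f 58 81 77
f 81 57 73
f 77 73 50
f 81 73 77



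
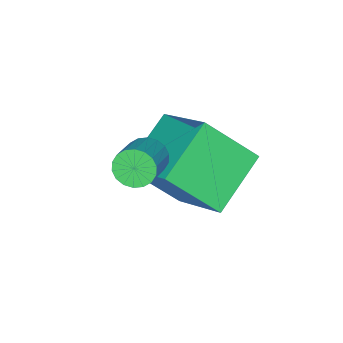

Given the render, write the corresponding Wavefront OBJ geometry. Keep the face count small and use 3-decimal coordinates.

v -2.836 -4.796 -0.098
v -2.375 -3.061 1.067
v -3.65 -3.701 -1.406
v -3.189 -1.966 -0.241
v -1.171 -4.634 -0.999
v -0.71 -2.899 0.166
v -1.985 -3.539 -2.307
v -1.524 -1.804 -1.142
v -0.758 -3.518 0.632
v -0.454 -3.588 0.167
v 0.462 -3.172 0.703
v 0.158 -3.102 1.168
v -0.544 -3.357 0.14
v 0.373 -2.941 0.676
v -0.675 -3.158 0.211
v 0.241 -2.742 0.747
v -0.824 -3.03 0.365
v 0.093 -2.614 0.901
v -0.959 -2.999 0.572
v -0.043 -2.583 1.108
v -1.054 -3.07 0.791
v -0.138 -2.654 1.327
v -1.091 -3.23 0.978
v -0.175 -2.815 1.514
v -1.062 -3.448 1.097
v -0.146 -3.032 1.633
v -0.973 -3.679 1.124
v -0.056 -3.263 1.66
v -0.841 -3.878 1.053
v 0.075 -3.462 1.589
v -0.693 -4.006 0.899
v 0.224 -3.59 1.435
v -0.557 -4.037 0.692
v 0.359 -3.621 1.228
v -0.462 -3.966 0.473
v 0.454 -3.55 1.009
v -0.425 -3.805 0.286
v 0.491 -3.39 0.822
f 2 4 1
f 5 2 1
f 1 4 3
f 3 5 1
f 2 8 4
f 6 2 5
f 6 8 2
f 4 8 3
f 7 5 3
f 3 8 7
f 7 6 5
f 8 6 7
f 10 9 13
f 10 13 11
f 11 13 14
f 11 14 12
f 13 9 15
f 13 15 14
f 14 15 16
f 14 16 12
f 15 9 17
f 15 17 16
f 16 17 18
f 16 18 12
f 17 9 19
f 17 19 18
f 18 19 20
f 18 20 12
f 19 9 21
f 19 21 20
f 20 21 22
f 20 22 12
f 21 9 23
f 21 23 22
f 22 23 24
f 22 24 12
f 23 9 25
f 23 25 24
f 24 25 26
f 24 26 12
f 25 9 27
f 25 27 26
f 26 27 28
f 26 28 12
f 27 9 29
f 27 29 28
f 28 29 30
f 28 30 12
f 29 9 31
f 29 31 30
f 30 31 32
f 30 32 12
f 31 9 33
f 31 33 32
f 32 33 34
f 32 34 12
f 33 9 35
f 33 35 34
f 34 35 36
f 34 36 12
f 35 9 37
f 35 37 36
f 36 37 38
f 36 38 12
f 37 9 10
f 37 10 38
f 38 10 11
f 38 11 12



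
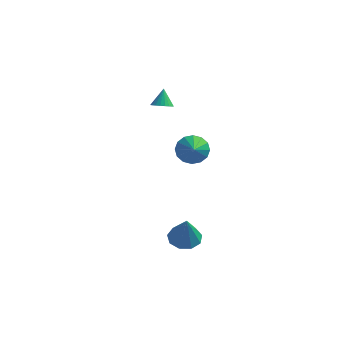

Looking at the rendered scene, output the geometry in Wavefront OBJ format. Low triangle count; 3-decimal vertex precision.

v 1.75 1.381 -0.965
v 2.523 1.341 -1.363
v 2.11 0.299 -0.155
v 2.585 1.622 -1.015
v 2.423 1.838 -0.655
v 2.08 1.931 -0.378
v 1.65 1.878 -0.258
v 1.246 1.691 -0.328
v 0.977 1.422 -0.568
v 0.915 1.141 -0.915
v 1.077 0.925 -1.276
v 1.419 0.832 -1.553
v 1.85 0.885 -1.673
v 2.254 1.072 -1.603
v 2.315 -2.227 -4.781
v 3.079 -1.833 -4.776
v 2.525 -2.653 -3.179
v 2.656 -1.454 -4.62
v 2.073 -1.438 -4.539
v 1.604 -1.791 -4.571
v 1.467 -2.348 -4.701
v 1.727 -2.849 -4.868
v 2.261 -3.059 -4.994
v 2.821 -2.88 -5.02
v 3.144 -2.396 -4.934
v 0.304 1.008 2.27
v 0.687 1.386 2.053
v 0.236 1.572 3.13
v 0.492 1.474 1.98
v 0.269 1.492 1.951
v 0.05 1.436 1.97
v -0.129 1.314 2.036
v -0.243 1.147 2.136
v -0.274 0.958 2.258
v -0.216 0.777 2.381
v -0.08 0.631 2.487
v 0.115 0.543 2.56
v 0.339 0.525 2.589
v 0.557 0.581 2.57
v 0.737 0.703 2.505
v 0.851 0.87 2.404
v 0.882 1.059 2.283
v 0.824 1.24 2.16
f 2 1 4
f 2 4 3
f 4 1 5
f 4 5 3
f 5 1 6
f 5 6 3
f 6 1 7
f 6 7 3
f 7 1 8
f 7 8 3
f 8 1 9
f 8 9 3
f 9 1 10
f 9 10 3
f 10 1 11
f 10 11 3
f 11 1 12
f 11 12 3
f 12 1 13
f 12 13 3
f 13 1 14
f 13 14 3
f 14 1 2
f 14 2 3
f 16 15 18
f 16 18 17
f 18 15 19
f 18 19 17
f 19 15 20
f 19 20 17
f 20 15 21
f 20 21 17
f 21 15 22
f 21 22 17
f 22 15 23
f 22 23 17
f 23 15 24
f 23 24 17
f 24 15 25
f 24 25 17
f 25 15 16
f 25 16 17
f 27 26 29
f 27 29 28
f 29 26 30
f 29 30 28
f 30 26 31
f 30 31 28
f 31 26 32
f 31 32 28
f 32 26 33
f 32 33 28
f 33 26 34
f 33 34 28
f 34 26 35
f 34 35 28
f 35 26 36
f 35 36 28
f 36 26 37
f 36 37 28
f 37 26 38
f 37 38 28
f 38 26 39
f 38 39 28
f 39 26 40
f 39 40 28
f 40 26 41
f 40 41 28
f 41 26 42
f 41 42 28
f 42 26 43
f 42 43 28
f 43 26 27
f 43 27 28



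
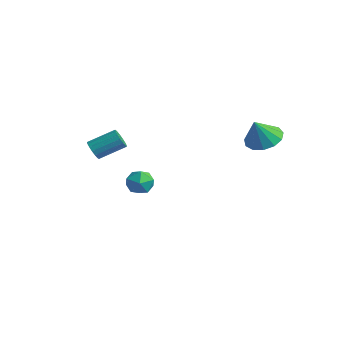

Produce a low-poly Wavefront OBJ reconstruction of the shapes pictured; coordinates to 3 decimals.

v -1.844 0.167 -2.036
v -1.409 -0.577 -2.058
v -2.811 -0.423 -1.222
v -2.376 -1.167 -1.244
v -2.051 -0.489 -0.822
v -1.453 -0.124 -1.325
v -2.767 -0.876 -1.955
v -2.169 -0.511 -2.458
v -1.979 -1.221 -2.007
v -1.536 -0.982 -1.307
v -2.684 -0.018 -1.973
v -2.241 0.221 -1.273
v 3.828 2.44 2.984
v 4.459 3.153 3.349
v 3.792 1.8 4.296
v 3.926 3.351 3.432
v 3.362 3.26 3.372
v 2.945 2.909 3.189
v 2.809 2.409 2.941
v 2.996 1.918 2.707
v 3.447 1.594 2.561
v 4.019 1.538 2.549
v 4.53 1.768 2.675
v 4.818 2.212 2.9
v 4.792 2.728 3.151
v -0.782 -4.521 2.704
v -0.392 -4.481 2.263
v 0.292 -3.3 2.975
v -0.098 -3.339 3.416
v -0.603 -4.311 2.183
v 0.082 -3.129 2.894
v -0.854 -4.189 2.222
v -0.17 -3.007 2.933
v -1.089 -4.143 2.371
v -0.405 -2.961 3.083
v -1.254 -4.183 2.597
v -0.57 -3.001 3.309
v -1.311 -4.301 2.847
v -0.626 -3.119 3.559
v -1.246 -4.469 3.065
v -0.562 -3.287 3.776
v -1.076 -4.649 3.2
v -0.391 -3.467 3.911
v -0.838 -4.8 3.221
v -0.153 -3.618 3.933
v -0.587 -4.887 3.124
v 0.097 -3.705 3.836
v -0.381 -4.89 2.931
v 0.303 -3.708 3.642
v -0.267 -4.808 2.686
v 0.417 -3.626 3.397
v -0.271 -4.661 2.445
v 0.413 -3.479 3.156
f 1 12 6
f 1 6 2
f 1 2 8
f 1 8 11
f 1 11 12
f 2 6 10
f 6 12 5
f 12 11 3
f 11 8 7
f 8 2 9
f 4 10 5
f 4 5 3
f 4 3 7
f 4 7 9
f 4 9 10
f 5 10 6
f 3 5 12
f 7 3 11
f 9 7 8
f 10 9 2
f 14 13 16
f 14 16 15
f 16 13 17
f 16 17 15
f 17 13 18
f 17 18 15
f 18 13 19
f 18 19 15
f 19 13 20
f 19 20 15
f 20 13 21
f 20 21 15
f 21 13 22
f 21 22 15
f 22 13 23
f 22 23 15
f 23 13 24
f 23 24 15
f 24 13 25
f 24 25 15
f 25 13 14
f 25 14 15
f 27 26 30
f 27 30 28
f 28 30 31
f 28 31 29
f 30 26 32
f 30 32 31
f 31 32 33
f 31 33 29
f 32 26 34
f 32 34 33
f 33 34 35
f 33 35 29
f 34 26 36
f 34 36 35
f 35 36 37
f 35 37 29
f 36 26 38
f 36 38 37
f 37 38 39
f 37 39 29
f 38 26 40
f 38 40 39
f 39 40 41
f 39 41 29
f 40 26 42
f 40 42 41
f 41 42 43
f 41 43 29
f 42 26 44
f 42 44 43
f 43 44 45
f 43 45 29
f 44 26 46
f 44 46 45
f 45 46 47
f 45 47 29
f 46 26 48
f 46 48 47
f 47 48 49
f 47 49 29
f 48 26 50
f 48 50 49
f 49 50 51
f 49 51 29
f 50 26 52
f 50 52 51
f 51 52 53
f 51 53 29
f 52 26 27
f 52 27 53
f 53 27 28
f 53 28 29



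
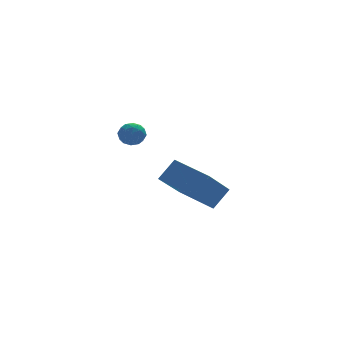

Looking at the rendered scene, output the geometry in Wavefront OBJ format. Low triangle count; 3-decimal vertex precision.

v 1.594 4.248 0.604
v 1.967 3.8 0.362
v 0.853 3.56 0.738
v 1.226 3.112 0.496
v 1.36 3.365 1.058
v 1.818 3.79 0.975
v 1.002 3.57 0.125
v 1.46 3.995 0.042
v 1.601 3.381 0.066
v 1.822 3.254 0.643
v 0.998 4.106 0.457
v 1.219 3.979 1.034
v 1.846 4.085 0.472
v 0.974 3.275 0.628
v 1.053 3.424 0.959
v 1.272 3.161 0.817
v 1.758 4.079 0.832
v 1.978 3.816 0.69
v 1.621 3.559 1.099
v 0.842 3.544 0.41
v 1.062 3.281 0.268
v 1.548 4.199 0.283
v 1.767 3.936 0.141
v 1.199 3.801 0.001
v 1.85 3.575 0.155
v 1.414 3.17 0.234
v 1.282 3.439 0.015
v 1.551 3.69 -0.033
v 1.98 3.5 0.494
v 1.544 3.096 0.573
v 1.623 3.244 0.903
v 1.892 3.494 0.855
v 1.764 3.254 0.32
v 1.276 4.264 0.527
v 0.84 3.86 0.606
v 0.928 3.866 0.245
v 1.197 4.116 0.197
v 1.406 4.19 0.866
v 0.97 3.785 0.945
v 1.269 3.67 1.133
v 1.538 3.921 1.085
v 1.056 4.106 0.78
v 3.171 -1.255 -2.015
v 1.894 -2.442 -0.69
v 2.272 0.224 -1.557
v 0.995 -0.964 -0.232
v 3.905 -1.076 -1.148
v 2.628 -2.264 0.177
v 3.006 0.402 -0.69
v 1.729 -0.785 0.635
f 1 38 17
f 38 12 41
f 17 41 6
f 38 41 17
f 1 17 13
f 17 6 18
f 13 18 2
f 17 18 13
f 1 13 22
f 13 2 23
f 22 23 8
f 13 23 22
f 1 22 34
f 22 8 37
f 34 37 11
f 22 37 34
f 1 34 38
f 34 11 42
f 38 42 12
f 34 42 38
f 2 18 29
f 18 6 32
f 29 32 10
f 18 32 29
f 6 41 19
f 41 12 40
f 19 40 5
f 41 40 19
f 12 42 39
f 42 11 35
f 39 35 3
f 42 35 39
f 11 37 36
f 37 8 24
f 36 24 7
f 37 24 36
f 8 23 28
f 23 2 25
f 28 25 9
f 23 25 28
f 4 30 16
f 30 10 31
f 16 31 5
f 30 31 16
f 4 16 14
f 16 5 15
f 14 15 3
f 16 15 14
f 4 14 21
f 14 3 20
f 21 20 7
f 14 20 21
f 4 21 26
f 21 7 27
f 26 27 9
f 21 27 26
f 4 26 30
f 26 9 33
f 30 33 10
f 26 33 30
f 5 31 19
f 31 10 32
f 19 32 6
f 31 32 19
f 3 15 39
f 15 5 40
f 39 40 12
f 15 40 39
f 7 20 36
f 20 3 35
f 36 35 11
f 20 35 36
f 9 27 28
f 27 7 24
f 28 24 8
f 27 24 28
f 10 33 29
f 33 9 25
f 29 25 2
f 33 25 29
f 44 46 43
f 47 44 43
f 43 46 45
f 45 47 43
f 44 50 46
f 48 44 47
f 48 50 44
f 46 50 45
f 49 47 45
f 45 50 49
f 49 48 47
f 50 48 49



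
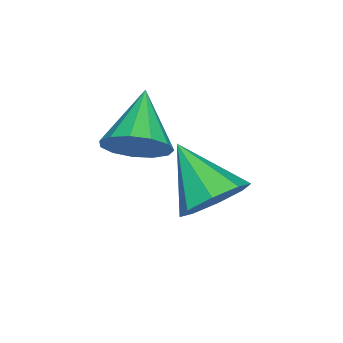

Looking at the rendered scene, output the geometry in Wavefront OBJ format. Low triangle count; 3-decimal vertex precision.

v -3.279 0.117 -1.482
v -2.547 0.288 -0.763
v -4.141 -1.257 -0.278
v -3.179 0.763 -0.673
v -3.87 0.86 -1.057
v -4.214 0.522 -1.69
v -4.011 -0.054 -2.201
v -3.379 -0.529 -2.291
v -2.688 -0.626 -1.907
v -2.344 -0.288 -1.274
v -2.203 -1.589 0.906
v -1.695 -1.545 1.696
v -3.737 -1.951 1.914
v -1.871 -1.054 1.605
v -2.153 -0.733 1.292
v -2.45 -0.683 0.856
v -2.67 -0.921 0.437
v -2.741 -1.371 0.167
v -2.642 -1.89 0.131
v -2.403 -2.313 0.342
v -2.101 -2.507 0.732
v -1.832 -2.409 1.177
v -1.68 -2.05 1.536
f 2 1 4
f 2 4 3
f 4 1 5
f 4 5 3
f 5 1 6
f 5 6 3
f 6 1 7
f 6 7 3
f 7 1 8
f 7 8 3
f 8 1 9
f 8 9 3
f 9 1 10
f 9 10 3
f 10 1 2
f 10 2 3
f 12 11 14
f 12 14 13
f 14 11 15
f 14 15 13
f 15 11 16
f 15 16 13
f 16 11 17
f 16 17 13
f 17 11 18
f 17 18 13
f 18 11 19
f 18 19 13
f 19 11 20
f 19 20 13
f 20 11 21
f 20 21 13
f 21 11 22
f 21 22 13
f 22 11 23
f 22 23 13
f 23 11 12
f 23 12 13

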